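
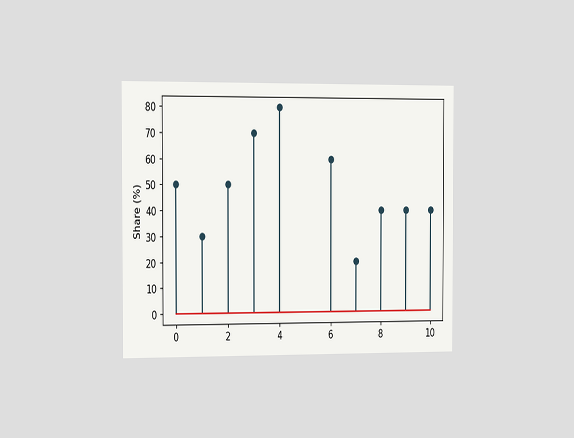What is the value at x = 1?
30%

The chart is viewed slightly from the left. The stem at x=1 reaches 30%.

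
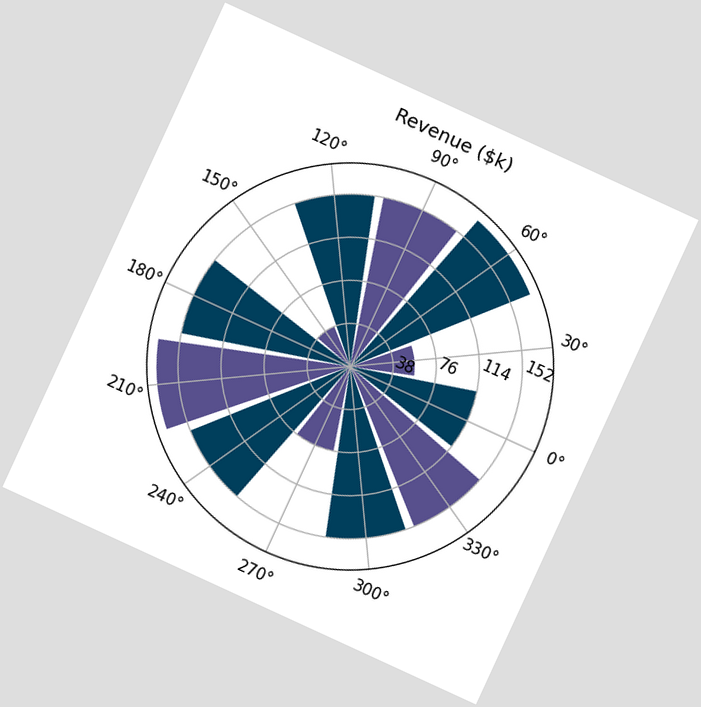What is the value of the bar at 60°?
The chart is tilted about 25° clockwise. The bar at 60° reaches $171k on the radial axis.

$171k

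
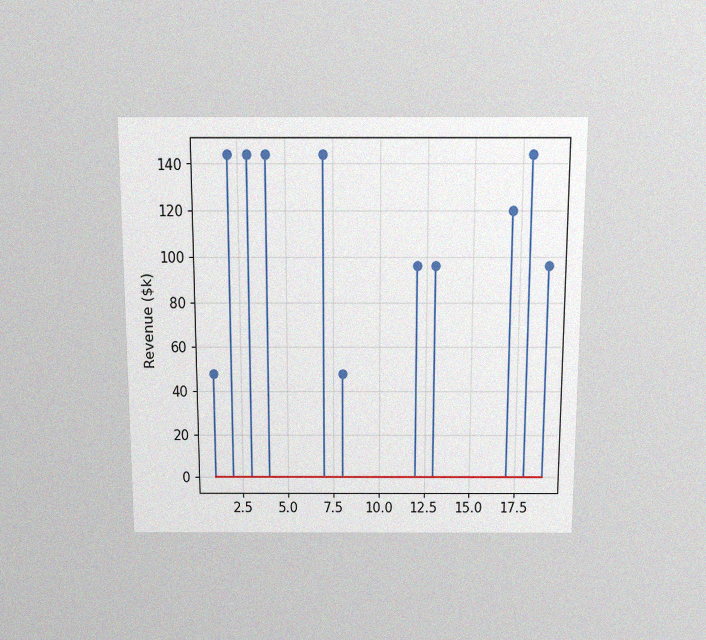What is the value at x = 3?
$144k

The chart is viewed slightly from above, with some photo noise. The stem at x=3 reaches $144k.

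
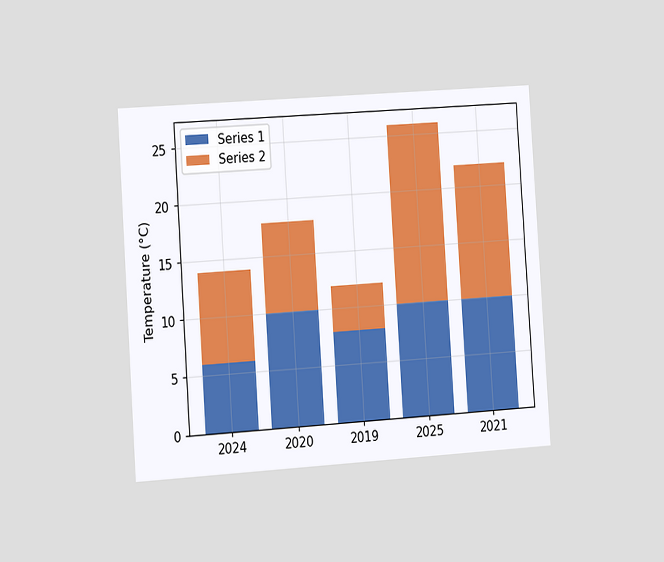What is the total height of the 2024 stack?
The chart is tilted about 4° counter-clockwise and viewed slightly from the left. The 2024 stack's top reaches 14°C on the y-axis.

14°C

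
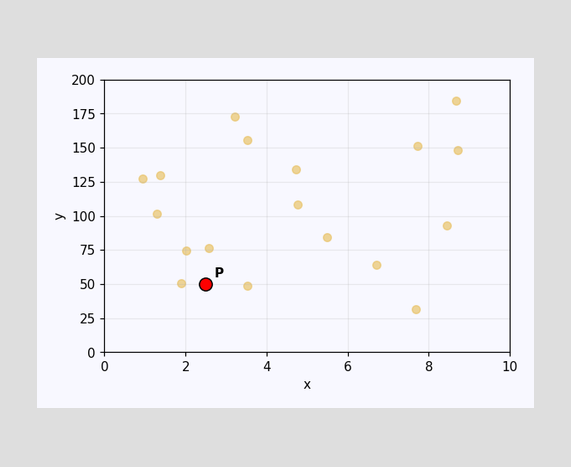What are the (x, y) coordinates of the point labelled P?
(2.5, 50)

Following the gridlines from P to each axis, P sits at (2.5, 50).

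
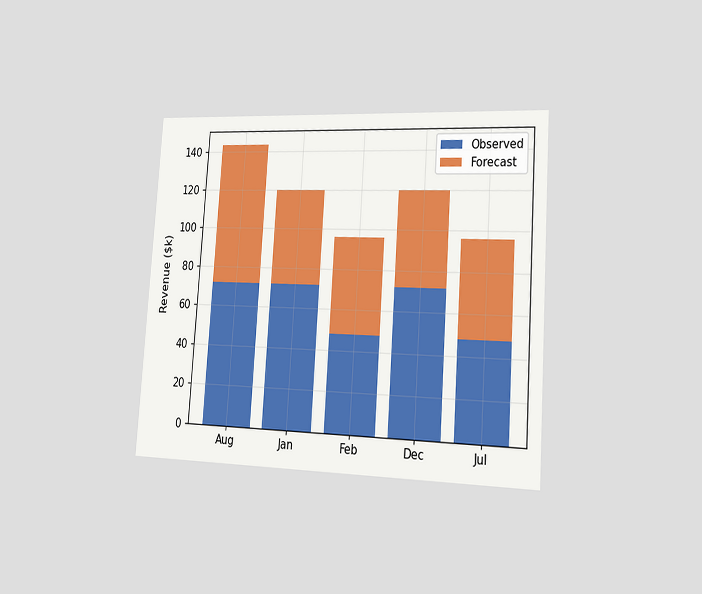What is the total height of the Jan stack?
$120k

The chart is tilted about 4° clockwise and viewed slightly from the right. The Jan stack's top reaches $120k on the y-axis.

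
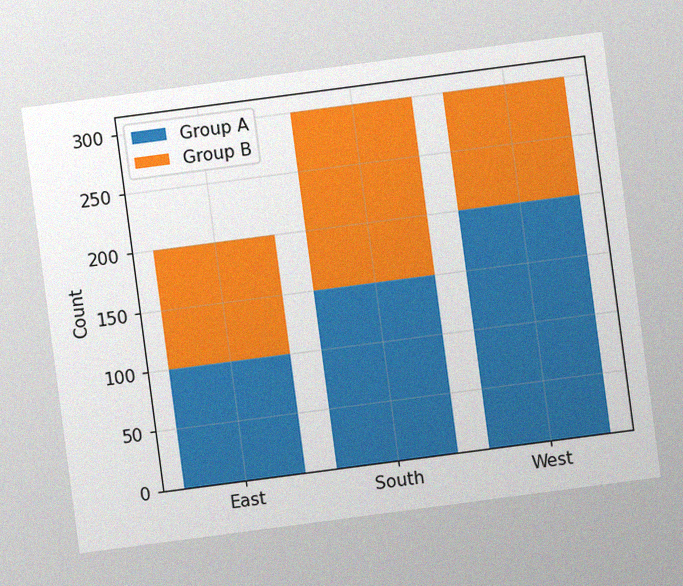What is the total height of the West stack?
300

The chart is tilted about 7° counter-clockwise, with some photo noise. The West stack's top reaches 300 on the y-axis.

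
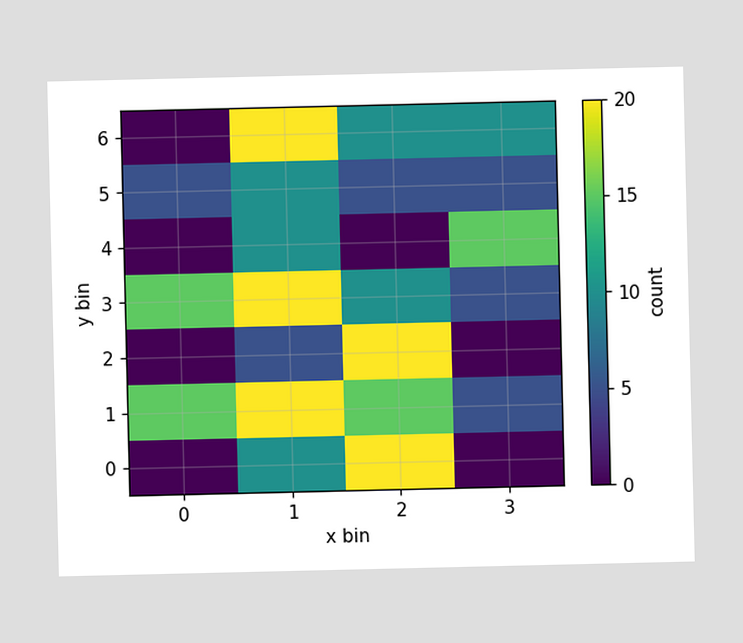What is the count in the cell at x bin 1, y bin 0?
10

Matching the cell (1, 0) against the colorbar gives 10.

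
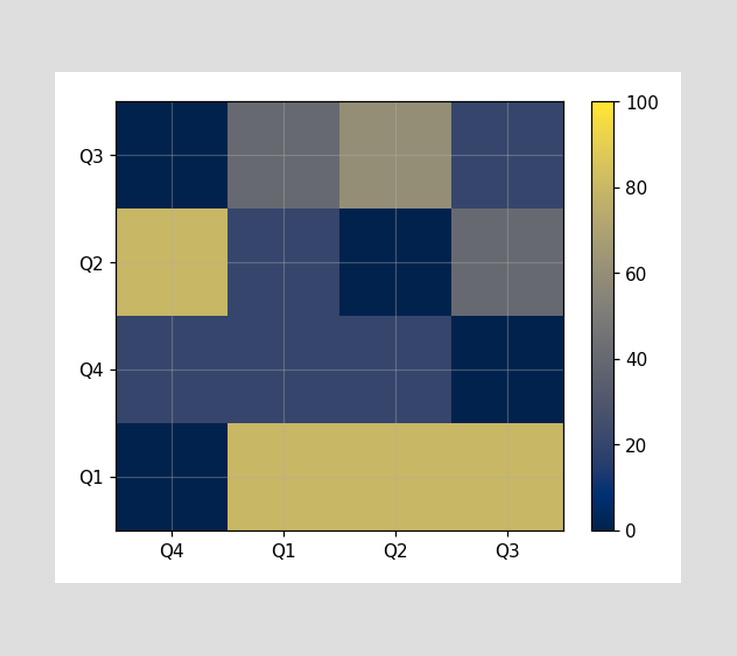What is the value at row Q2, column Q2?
0

Matching cell (Q2, Q2) against the colorbar gives 0.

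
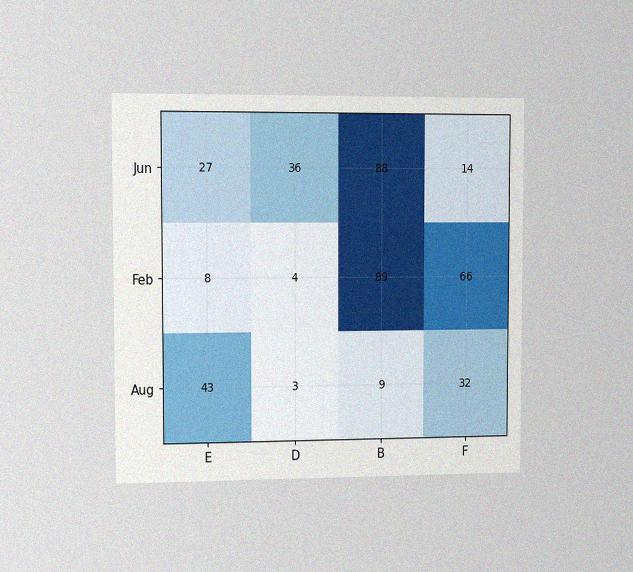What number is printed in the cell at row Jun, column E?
27

The chart is viewed slightly from the left, with some photo noise. The (Jun, E) cell reads 27.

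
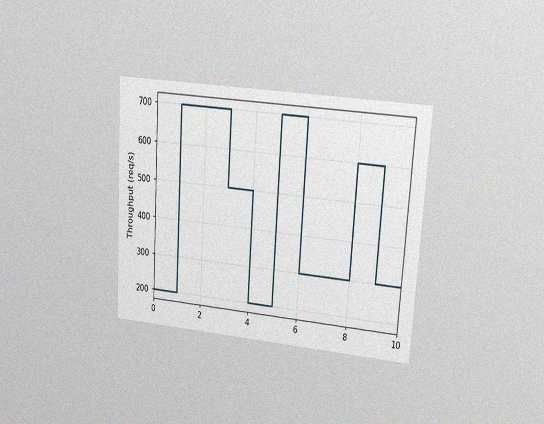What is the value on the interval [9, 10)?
The chart is tilted about 4° clockwise and viewed at a slight angle, with some photo noise. On [9, 10) the step sits at 300req/s.

300req/s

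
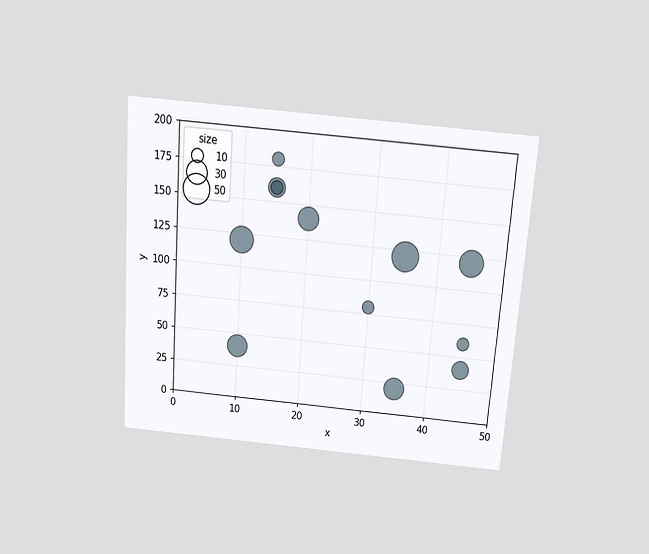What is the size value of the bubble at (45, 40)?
The chart is tilted about 4° clockwise and viewed slightly from above. Matching the bubble at (45, 40) against the size legend gives 20.

20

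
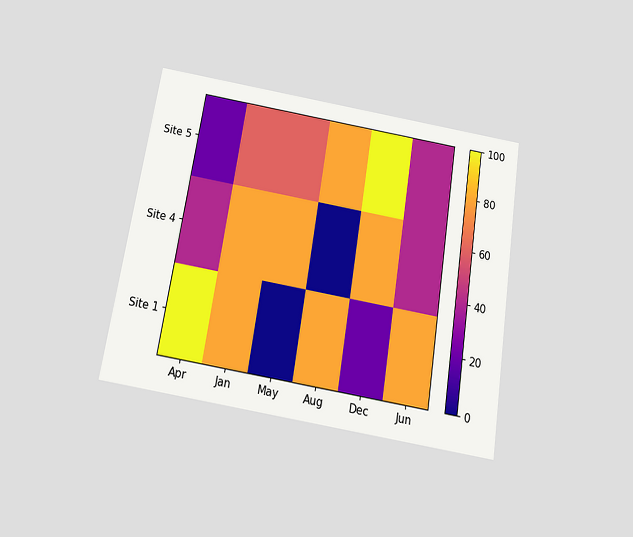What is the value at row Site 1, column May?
0

The chart is tilted about 9° clockwise and viewed slightly from below. Matching cell (Site 1, May) against the colorbar gives 0.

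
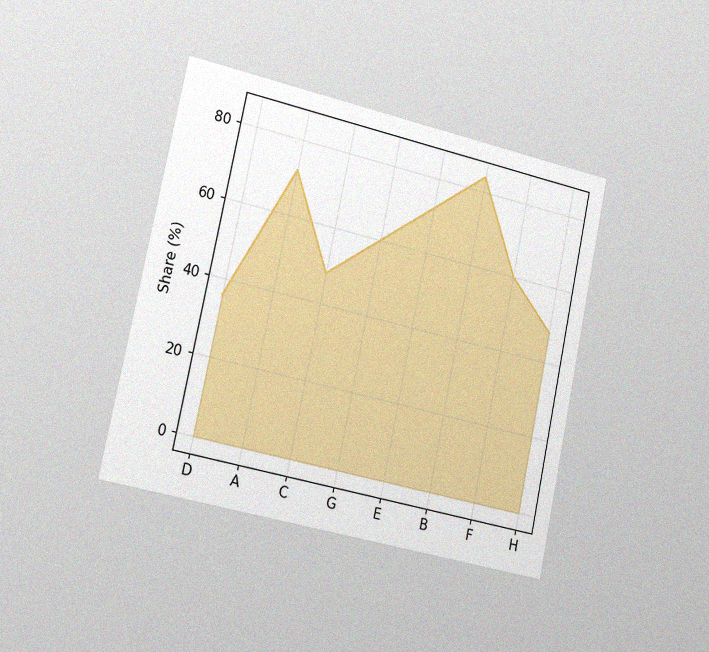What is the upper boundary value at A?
72%

The chart is tilted about 12° clockwise and viewed slightly from the left, with some photo noise. At A the upper boundary is at 72%.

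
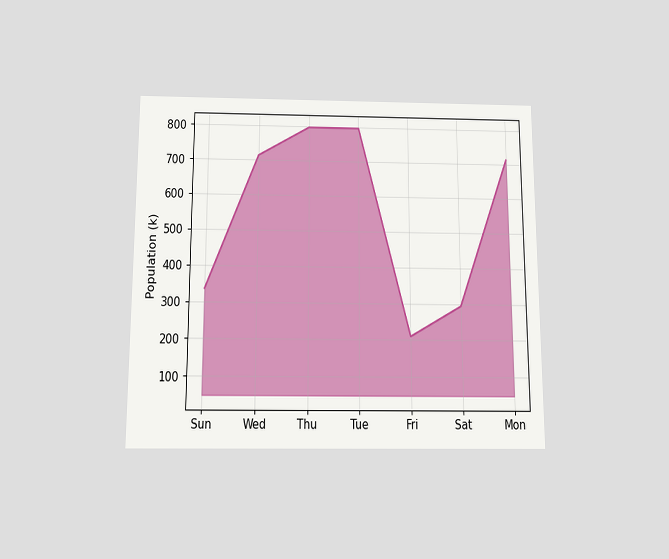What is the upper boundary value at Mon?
The chart is viewed slightly from below. At Mon the upper boundary is at 714k.

714k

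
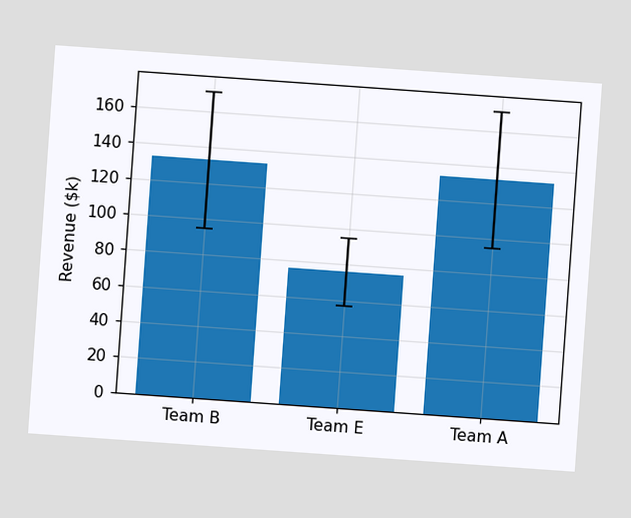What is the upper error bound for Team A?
$171k

The chart is tilted about 4° clockwise. The Team A bar's upper whisker reaches $171k.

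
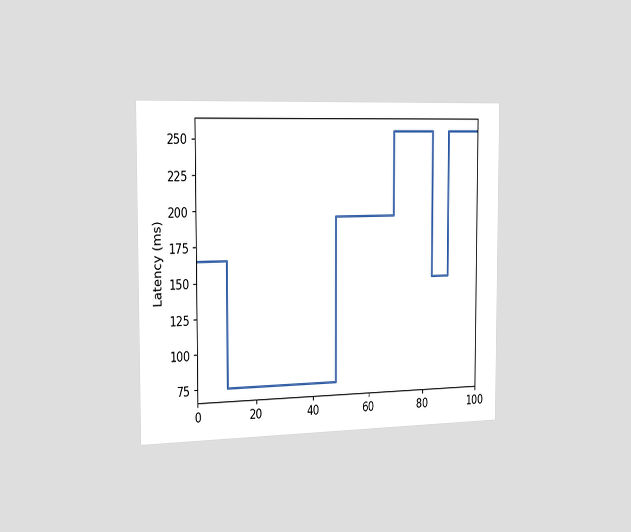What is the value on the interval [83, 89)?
150ms

The chart is viewed slightly from the left. On [83, 89) the step sits at 150ms.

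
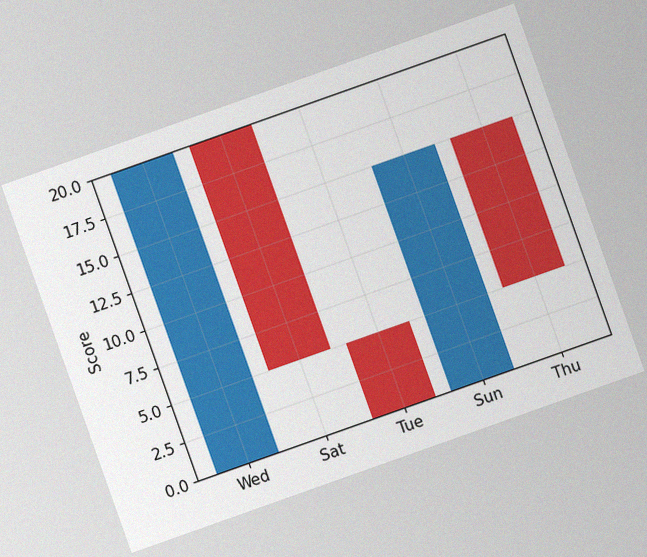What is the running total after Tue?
The chart is tilted about 20° counter-clockwise, with some photo noise. After Tue the running total reaches 0.

0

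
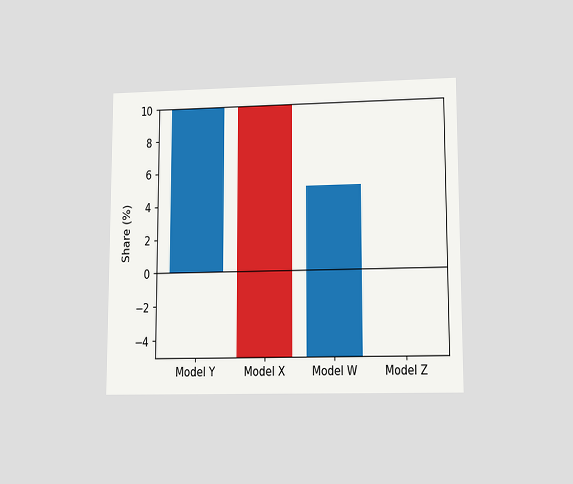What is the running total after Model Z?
5%

The chart is viewed at a slight angle. After Model Z the running total reaches 5%.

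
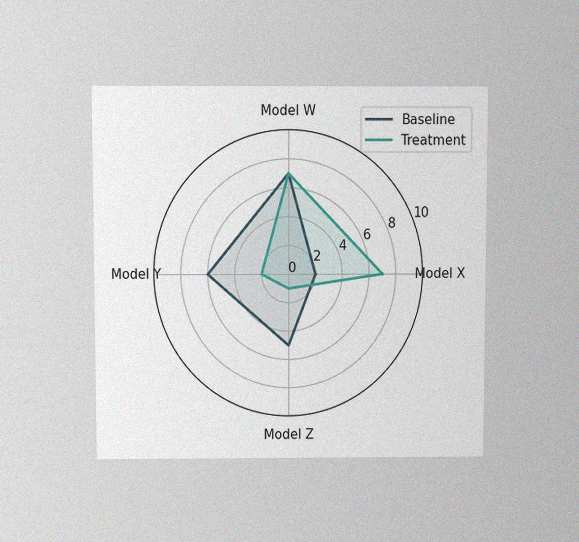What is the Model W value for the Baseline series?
7

The chart is viewed slightly from above, with some photo noise. On the Model W axis, Baseline reaches 7.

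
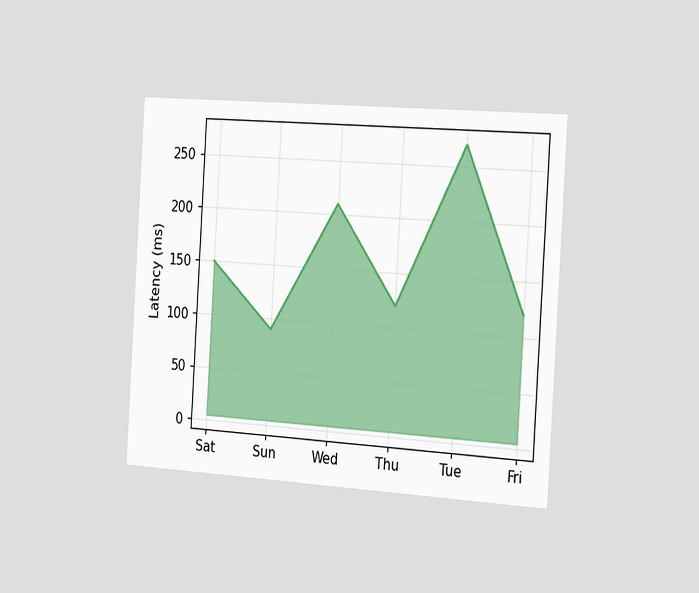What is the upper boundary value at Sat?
150ms

The chart is tilted about 4° clockwise and viewed slightly from the right. At Sat the upper boundary is at 150ms.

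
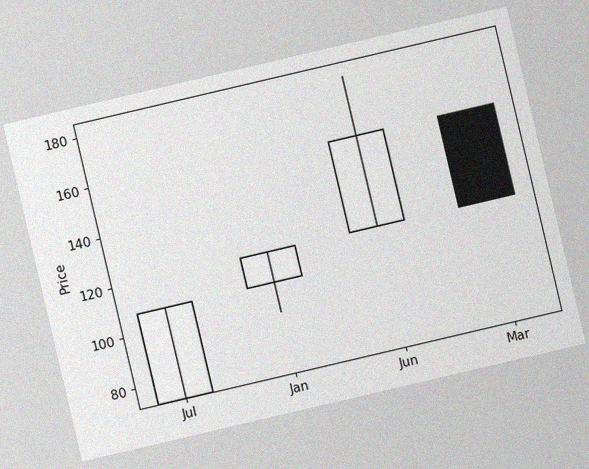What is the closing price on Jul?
108

The chart is tilted about 13° counter-clockwise, with some photo noise. The Jul candle closes at 108.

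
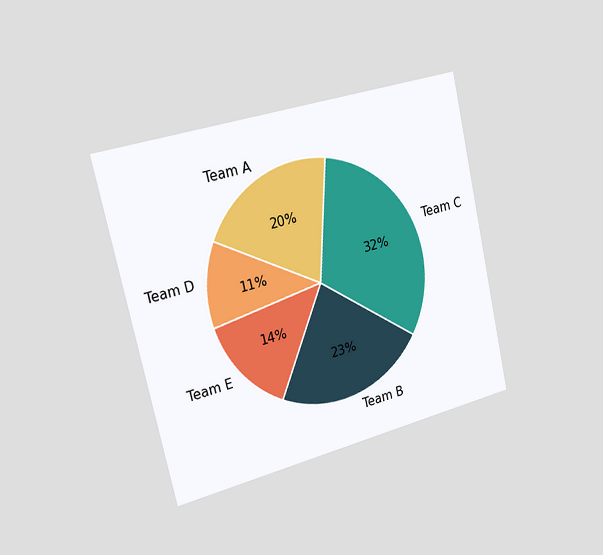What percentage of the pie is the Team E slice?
The chart is tilted about 13° counter-clockwise and viewed slightly from the left. The Team E slice takes up 14% of the pie.

14%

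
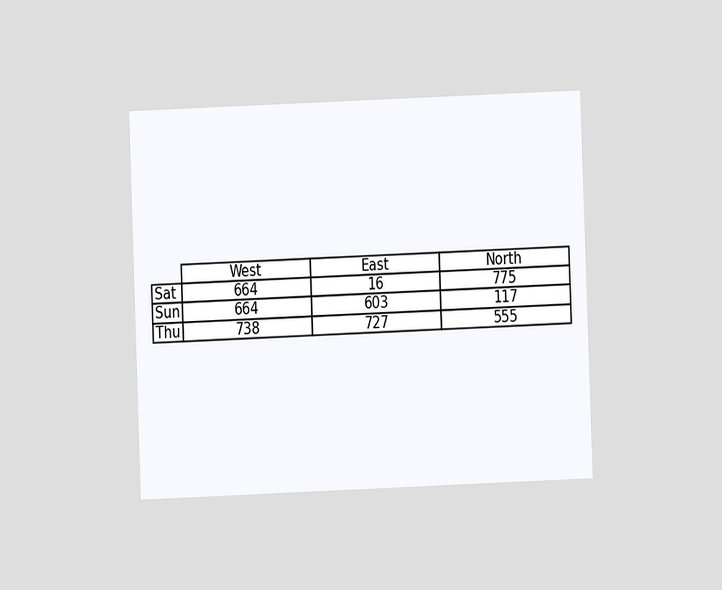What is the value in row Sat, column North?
775

The chart is tilted about 2° counter-clockwise and viewed at a slight angle. The (Sat, North) cell reads 775.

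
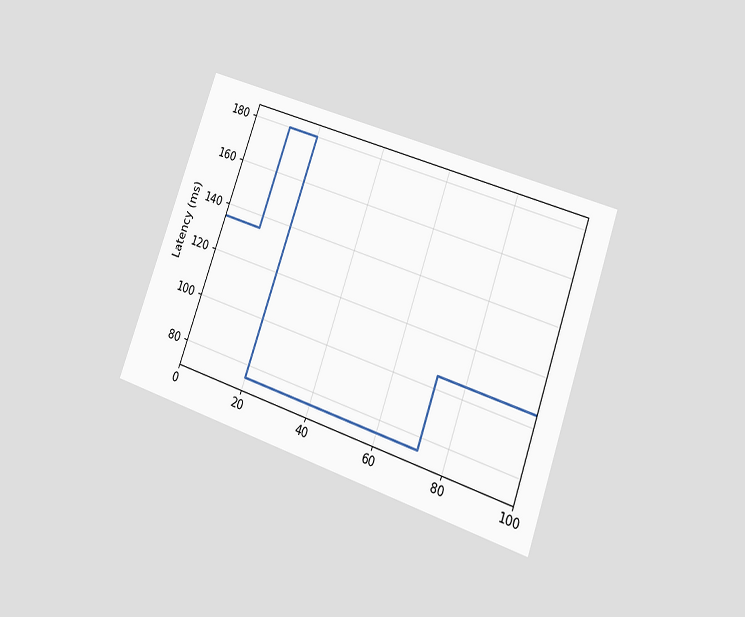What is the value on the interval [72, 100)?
105ms

The chart is tilted about 19° clockwise and viewed at a slight angle. On [72, 100) the step sits at 105ms.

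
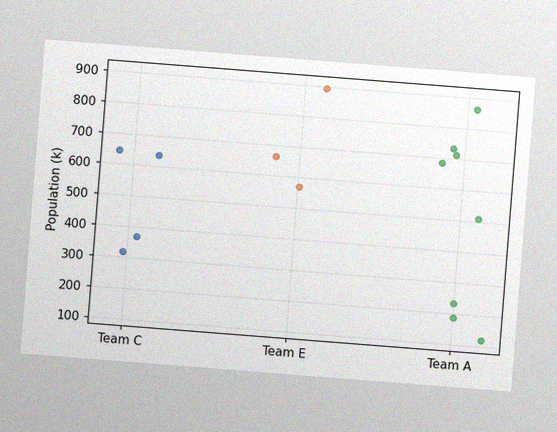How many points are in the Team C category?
4

The chart is tilted about 4° clockwise, with some photo noise. Counting the markers in the Team C column gives 4.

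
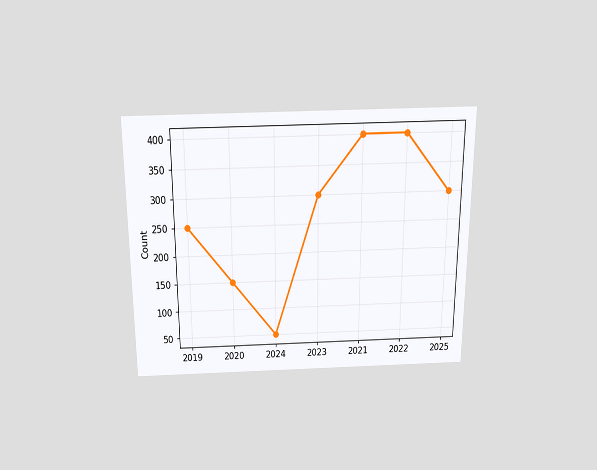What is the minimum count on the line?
The chart is viewed slightly from above. The lowest point is at 2024, and reading across to the y-axis gives 50.

50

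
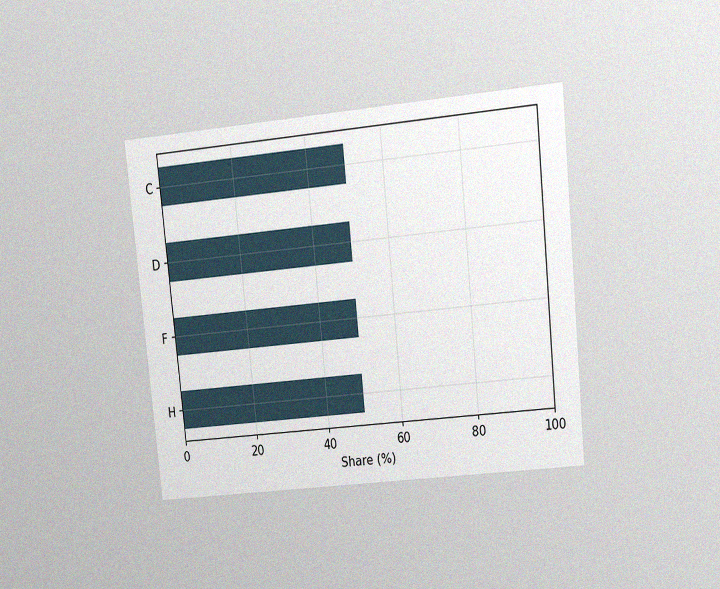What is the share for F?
50%

The chart is tilted about 6° counter-clockwise and viewed at a slight angle, with some photo noise. Reading along the chart's x-axis, the F bar reaches 50%.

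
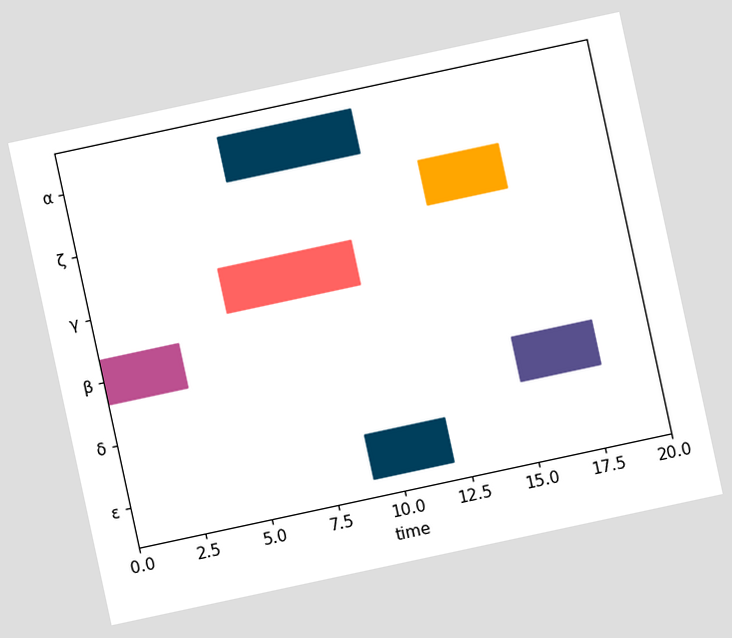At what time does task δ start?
15

The chart is tilted about 12° counter-clockwise. The δ bar begins at t=15.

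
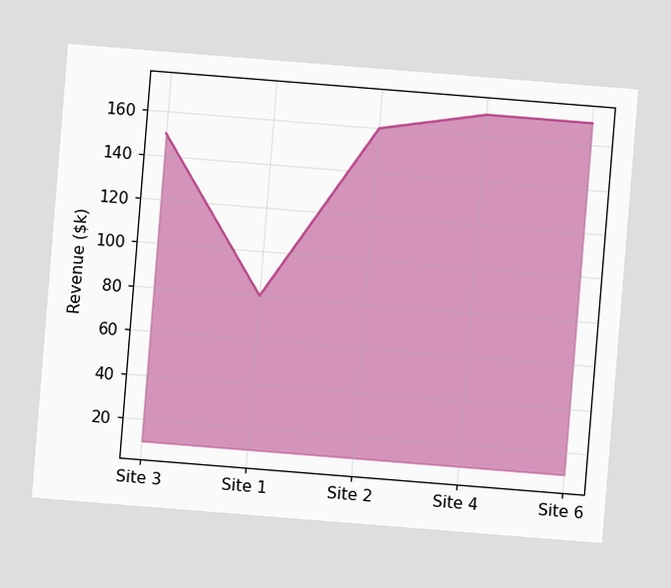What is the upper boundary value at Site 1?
The chart is tilted about 5° clockwise. At Site 1 the upper boundary is at $80k.

$80k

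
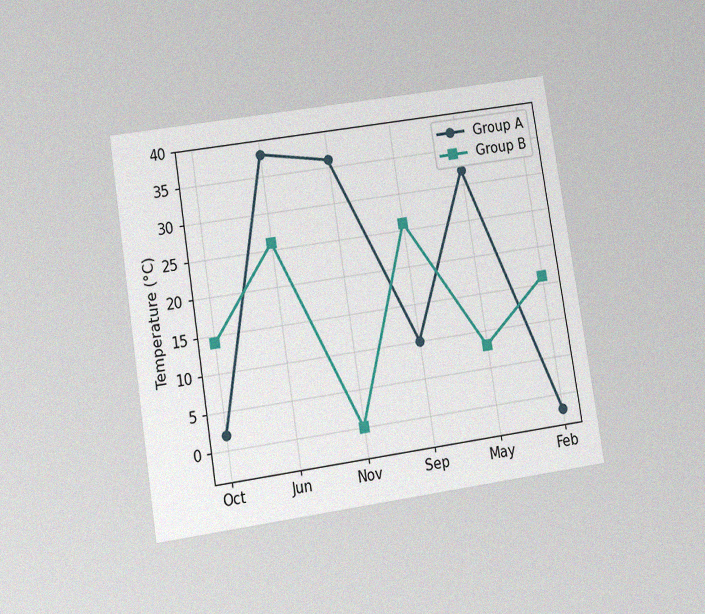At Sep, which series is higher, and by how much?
The chart is tilted about 9° counter-clockwise and viewed slightly from below, with some photo noise. At Sep, Group B sits above the other line by 16°C.

Group B, by 16°C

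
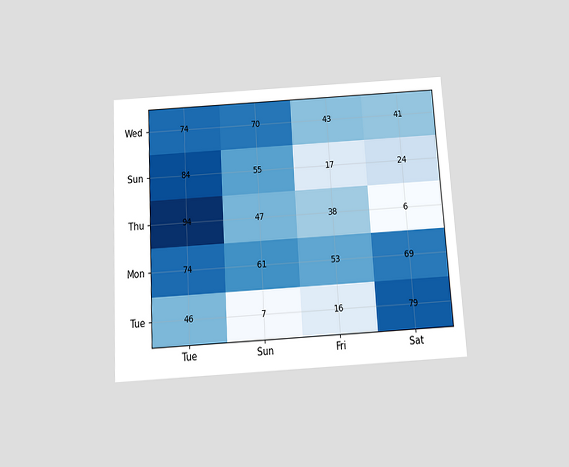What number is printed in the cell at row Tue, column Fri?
The chart is tilted about 3° counter-clockwise and viewed slightly from below. The (Tue, Fri) cell reads 16.

16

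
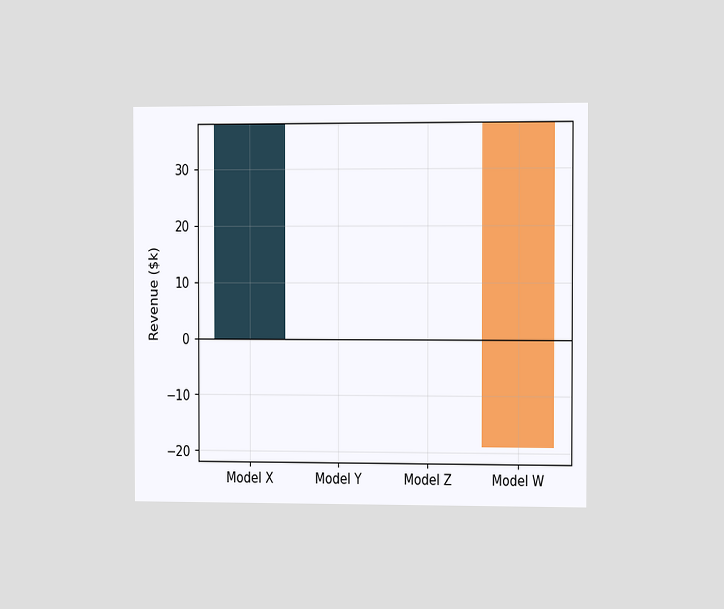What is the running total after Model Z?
The chart is viewed slightly from the right. After Model Z the running total reaches $38k.

$38k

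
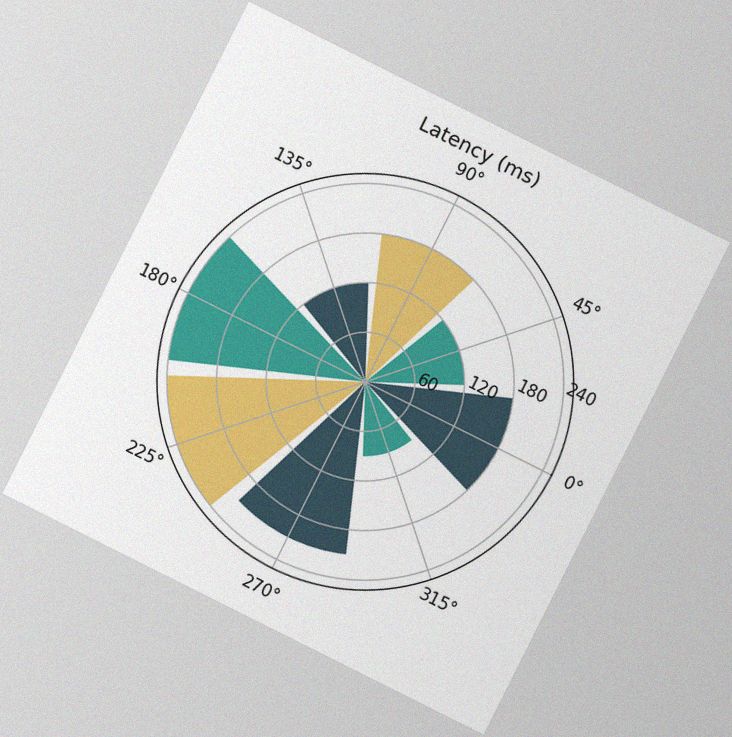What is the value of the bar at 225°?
240ms

The chart is tilted about 27° clockwise, with some photo noise. The bar at 225° reaches 240ms on the radial axis.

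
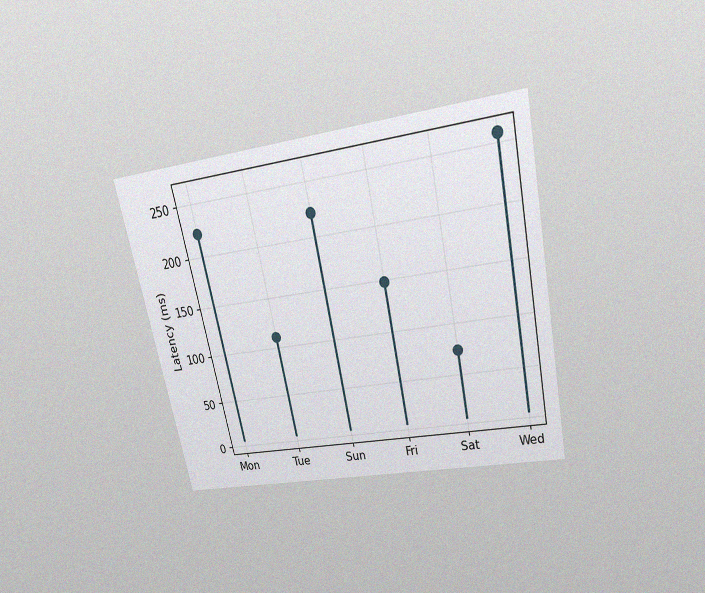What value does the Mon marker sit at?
222ms

The chart is tilted about 12° counter-clockwise and viewed slightly from above, with some photo noise. The Mon marker sits at 222ms.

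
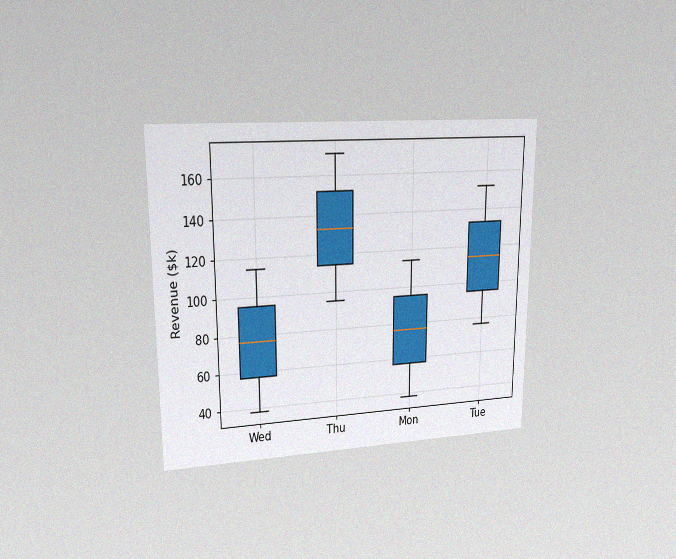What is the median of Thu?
$133k

The chart is viewed at a slight angle, with some photo noise. The median line in the Thu box sits at $133k.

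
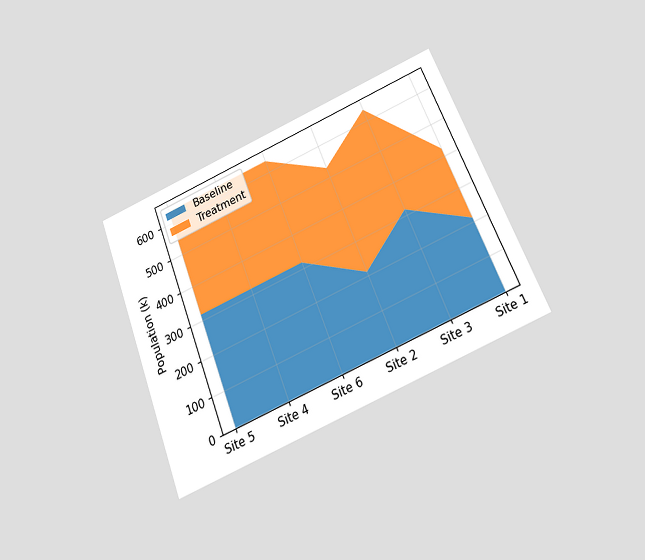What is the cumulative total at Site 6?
The chart is tilted about 22° counter-clockwise and viewed slightly from below. The stacked total at Site 6 reaches 636k.

636k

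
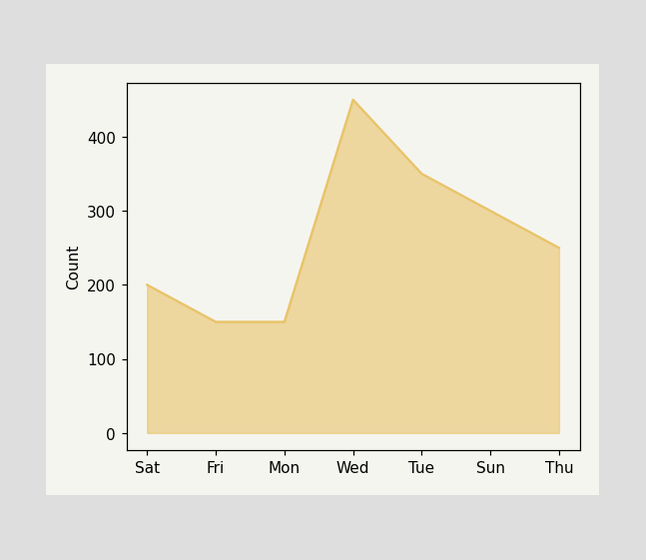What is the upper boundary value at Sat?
At Sat the upper boundary is at 200.

200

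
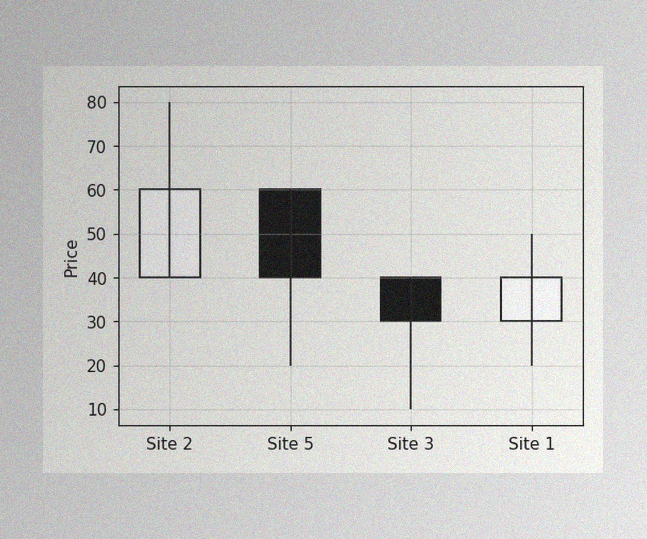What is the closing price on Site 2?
The image has some photo noise and uneven lighting. The Site 2 candle closes at 60.

60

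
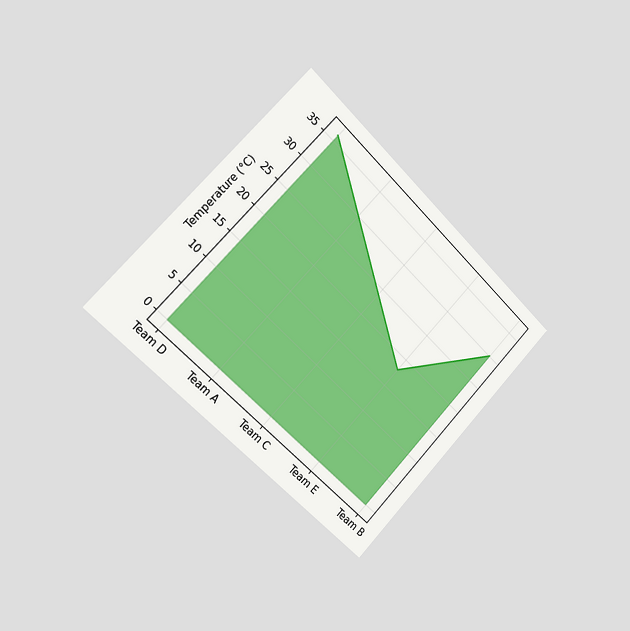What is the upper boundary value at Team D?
36°C

The chart is tilted about 44° clockwise and viewed slightly from the left. At Team D the upper boundary is at 36°C.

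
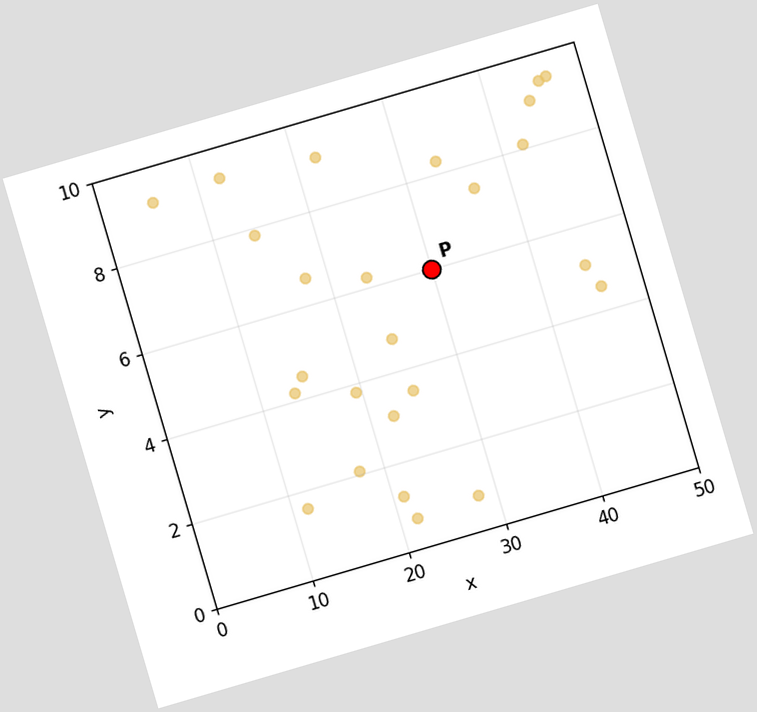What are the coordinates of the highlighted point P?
(30, 6)

The chart is tilted about 16° counter-clockwise. Following the gridlines from P to each axis, P sits at (30, 6).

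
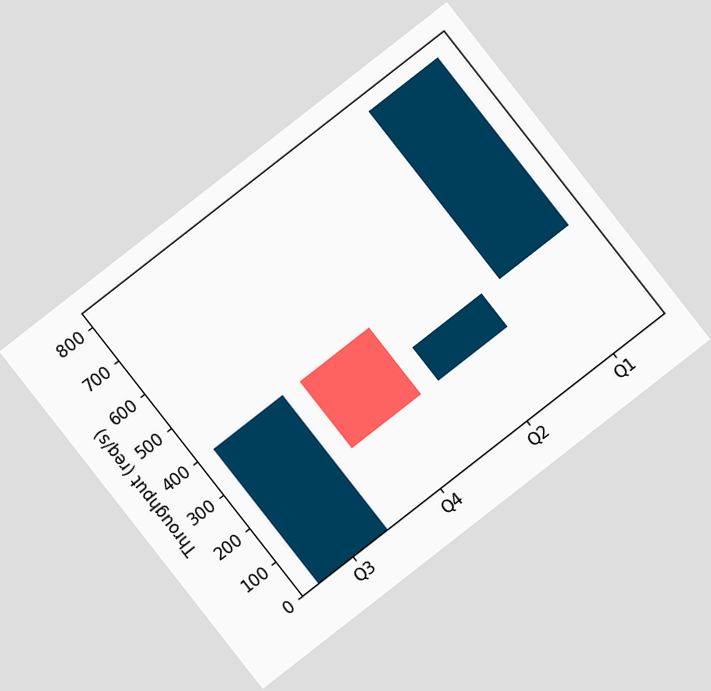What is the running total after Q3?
The chart is tilted about 38° counter-clockwise. After Q3 the running total reaches 400req/s.

400req/s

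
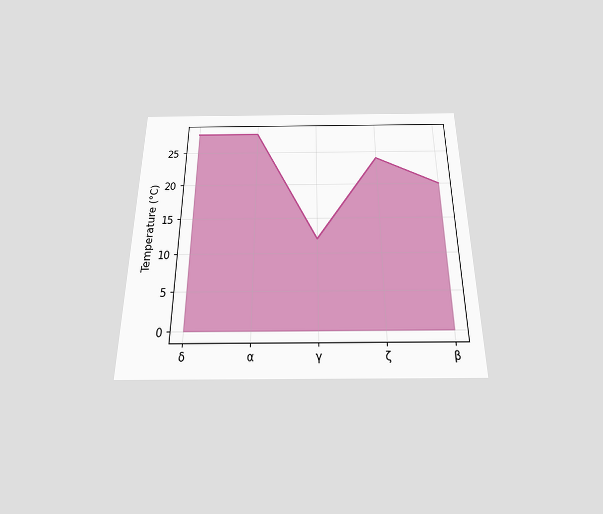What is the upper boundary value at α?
28°C

The chart is viewed slightly from below. At α the upper boundary is at 28°C.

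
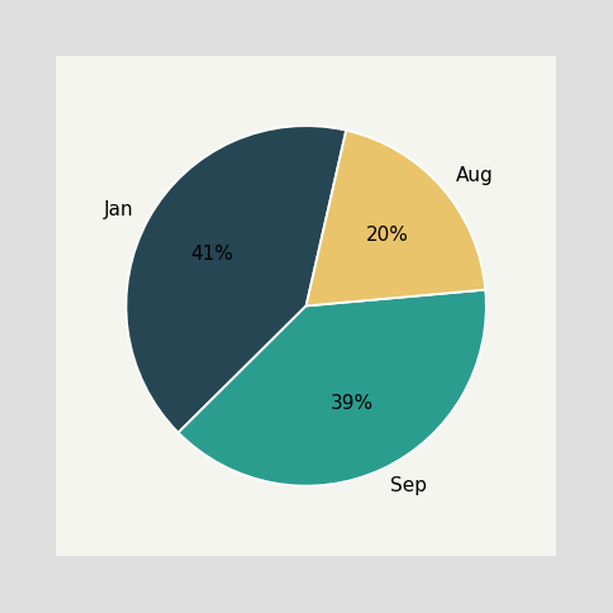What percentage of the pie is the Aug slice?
20%

The Aug slice takes up 20% of the pie.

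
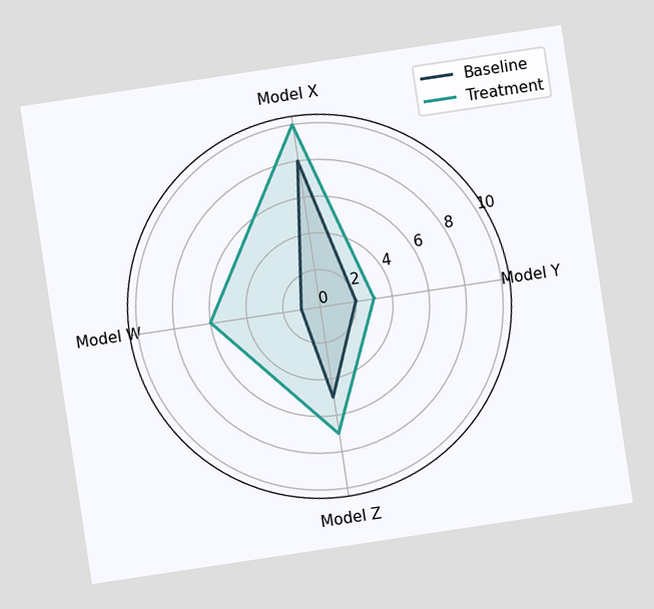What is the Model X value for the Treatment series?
10

The chart is tilted about 9° counter-clockwise. On the Model X axis, Treatment reaches 10.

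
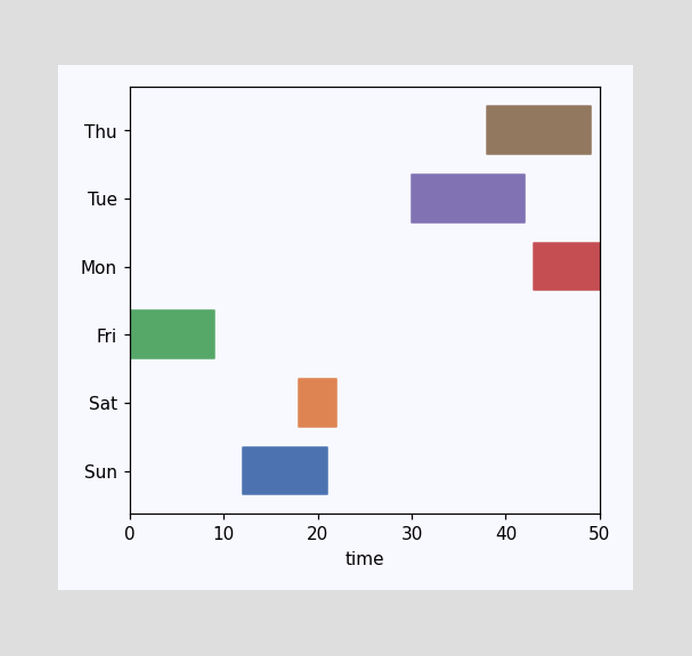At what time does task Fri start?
The Fri bar begins at t=0.

0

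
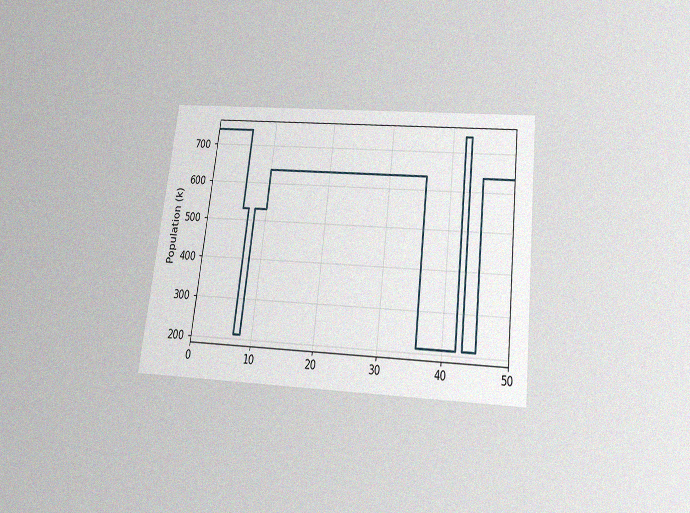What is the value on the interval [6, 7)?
530k

The chart is tilted about 7° clockwise and viewed slightly from below, with some photo noise. On [6, 7) the step sits at 530k.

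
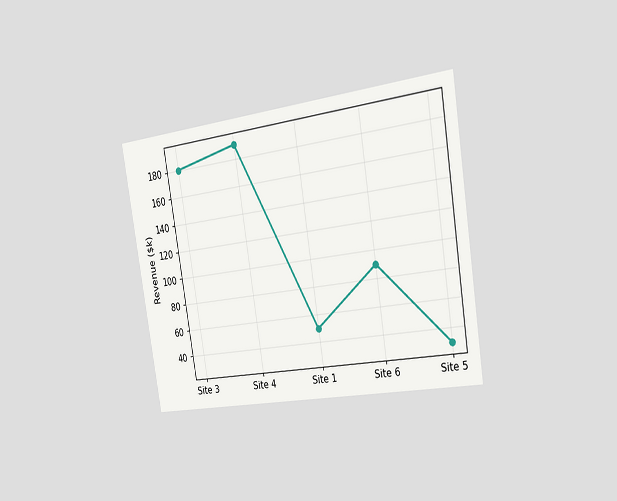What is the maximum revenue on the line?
The chart is tilted about 9° counter-clockwise and viewed slightly from the right. The highest point is at Site 4, and reading across to the y-axis gives $190k.

$190k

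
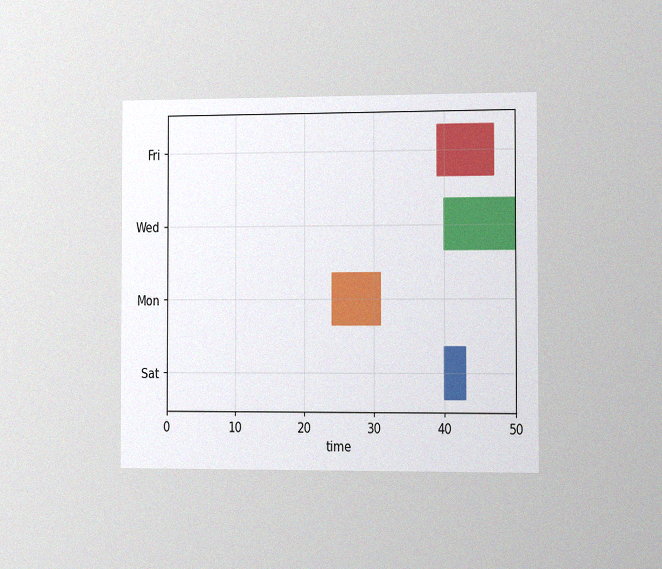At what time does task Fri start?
39

The chart is viewed slightly from the right, with some photo noise. The Fri bar begins at t=39.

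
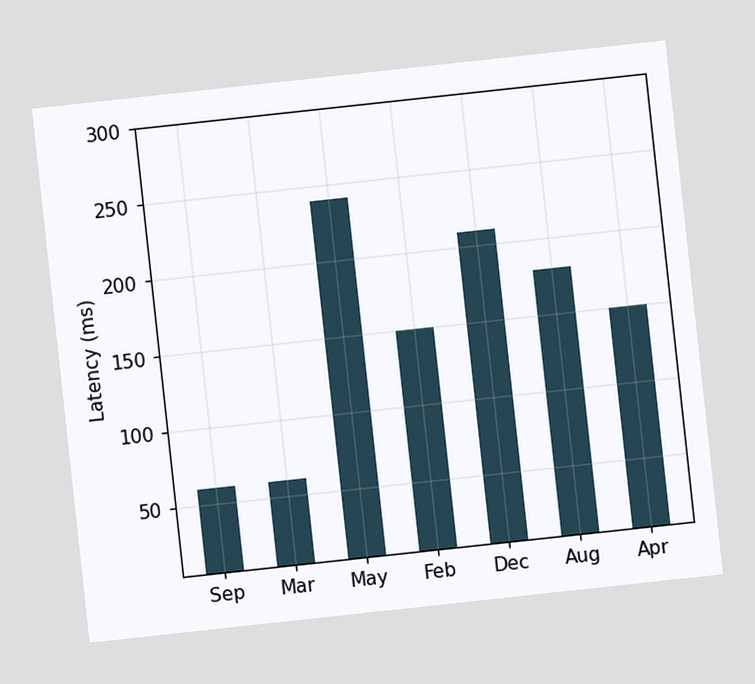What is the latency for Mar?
60ms

The chart is tilted about 6° counter-clockwise. Reading along the chart's y-axis, the Mar bar reaches 60ms.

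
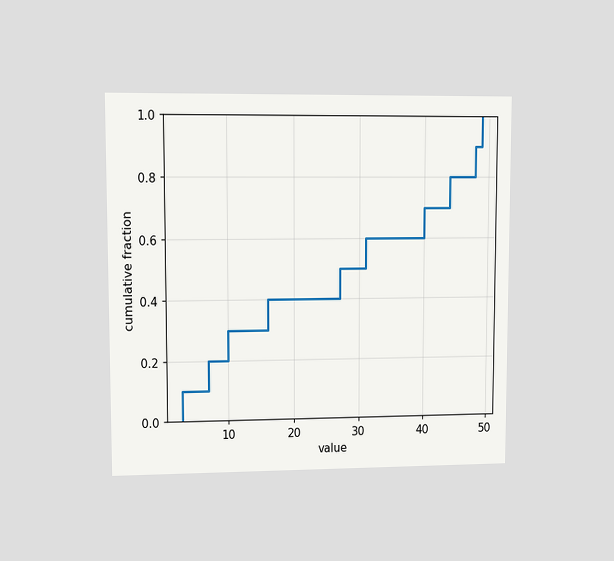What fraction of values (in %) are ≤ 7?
The chart is viewed at a slight angle. At x=7 the ECDF step is at 20%.

20%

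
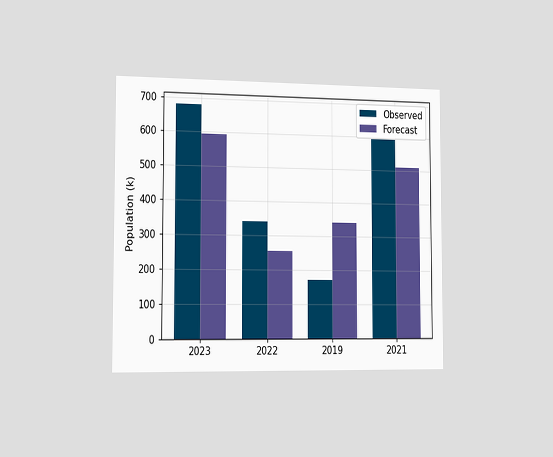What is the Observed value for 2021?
The chart is viewed slightly from the left. The Observed bar at 2021 reaches 595k on the y-axis.

595k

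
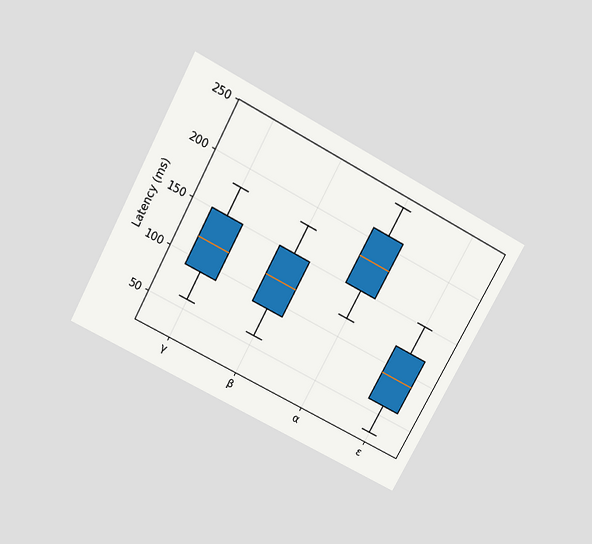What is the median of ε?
90ms

The chart is tilted about 28° clockwise and viewed slightly from above. The median line in the ε box sits at 90ms.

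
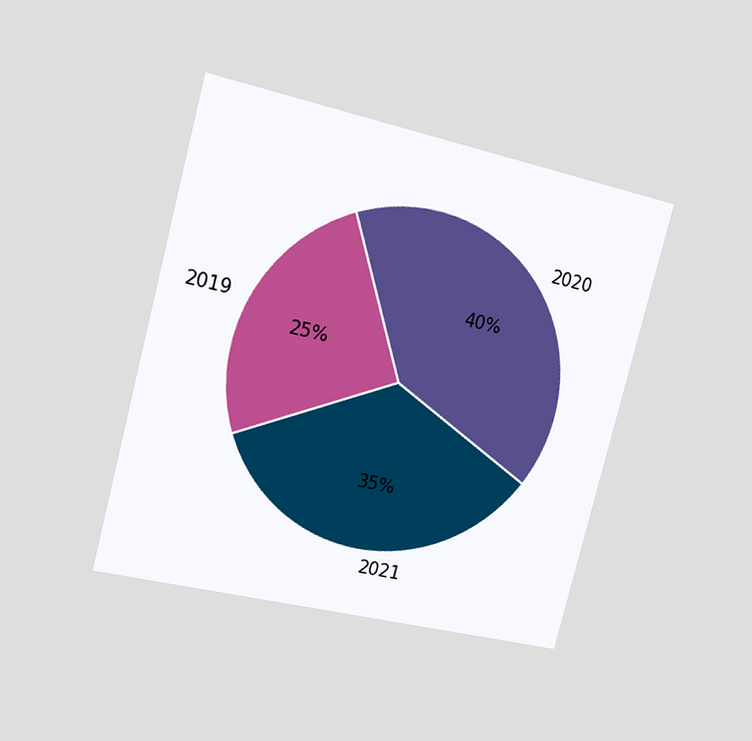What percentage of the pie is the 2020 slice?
40%

The chart is tilted about 15° clockwise and viewed slightly from the left. The 2020 slice takes up 40% of the pie.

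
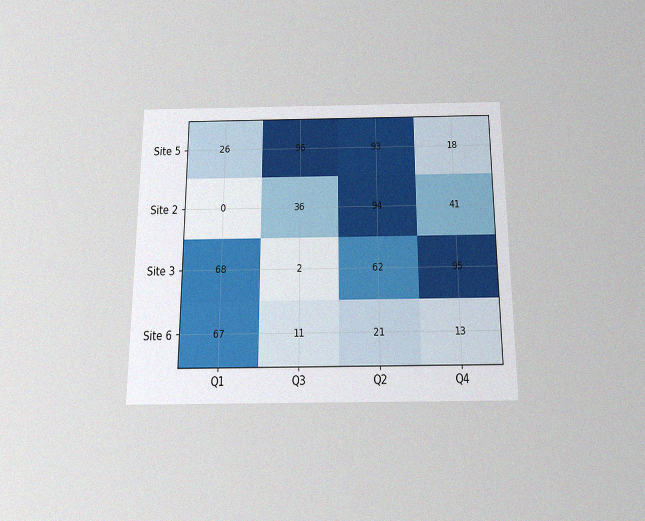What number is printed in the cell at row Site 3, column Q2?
62

The chart is viewed slightly from below, with some photo noise. The (Site 3, Q2) cell reads 62.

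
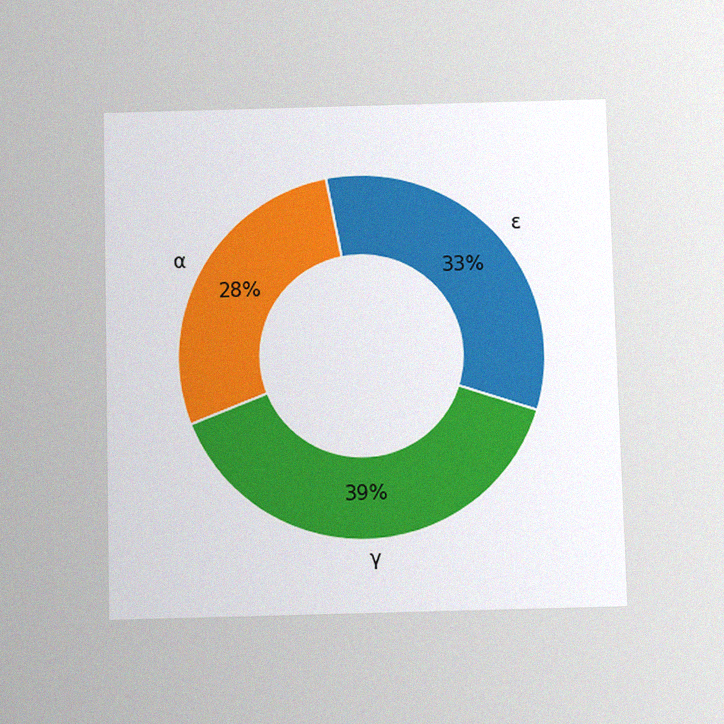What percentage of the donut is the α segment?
The chart is viewed slightly from below, with some photo noise. The α segment takes up 28% of the ring.

28%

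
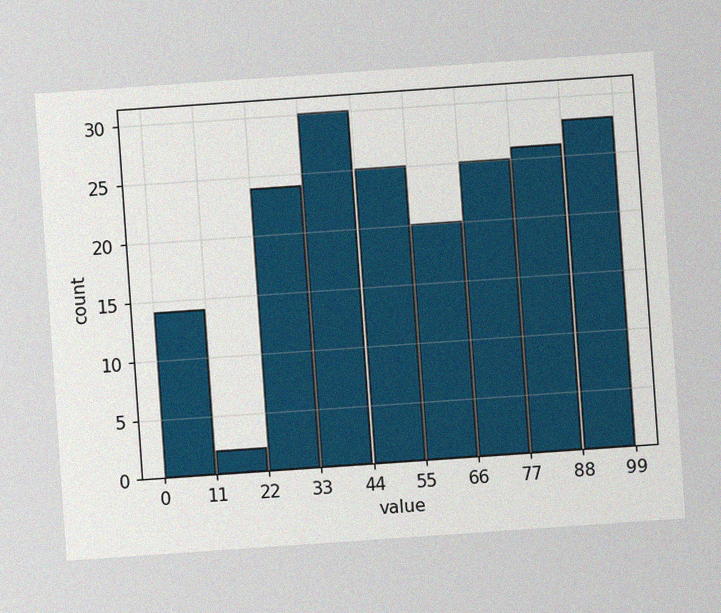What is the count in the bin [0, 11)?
14

The chart is tilted about 4° counter-clockwise, with some photo noise. The [0, 11) bin has height 14.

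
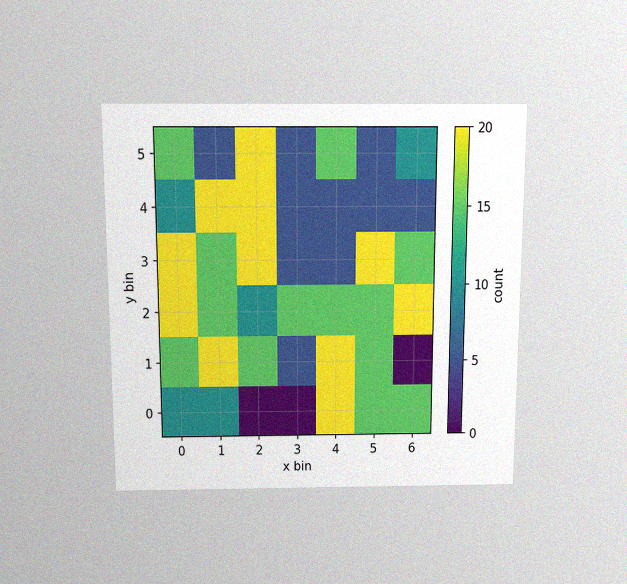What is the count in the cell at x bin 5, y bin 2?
15

The chart is viewed slightly from above, with some photo noise. Matching the cell (5, 2) against the colorbar gives 15.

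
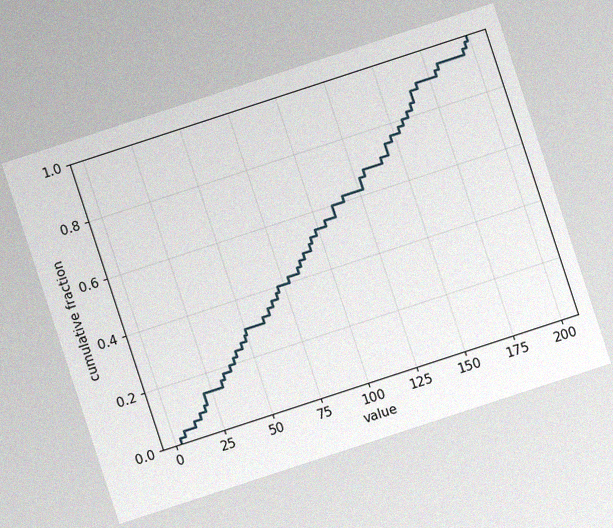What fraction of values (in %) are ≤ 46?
26%

The chart is tilted about 18° counter-clockwise, with some photo noise. At x=46 the ECDF step is at 26%.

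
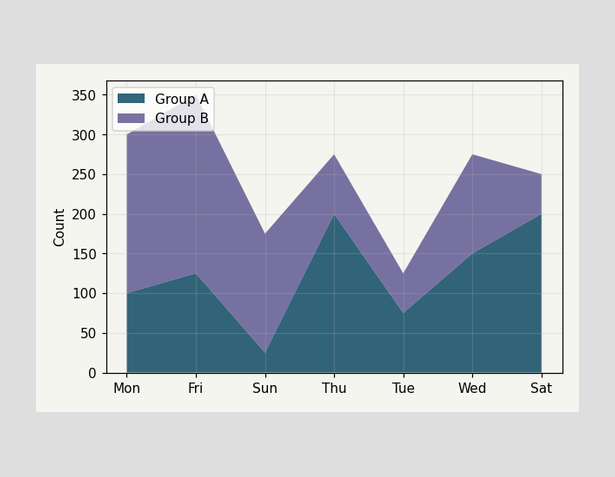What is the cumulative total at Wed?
275

The stacked total at Wed reaches 275.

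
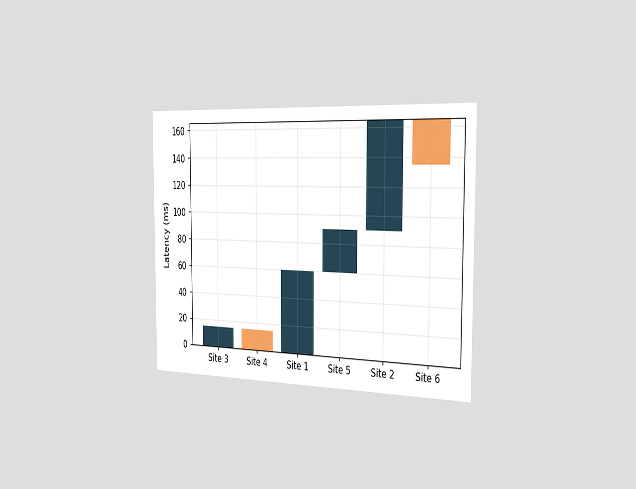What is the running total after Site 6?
The chart is viewed slightly from the right. After Site 6 the running total reaches 135ms.

135ms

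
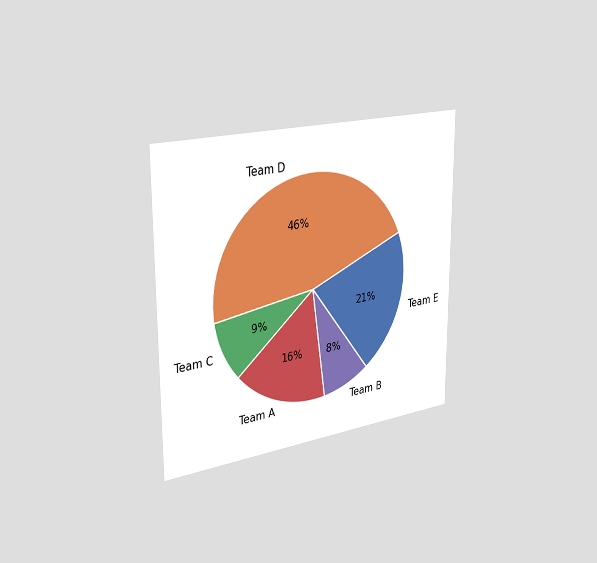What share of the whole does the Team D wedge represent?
46%

The chart is viewed slightly from the left. The Team D slice takes up 46% of the pie.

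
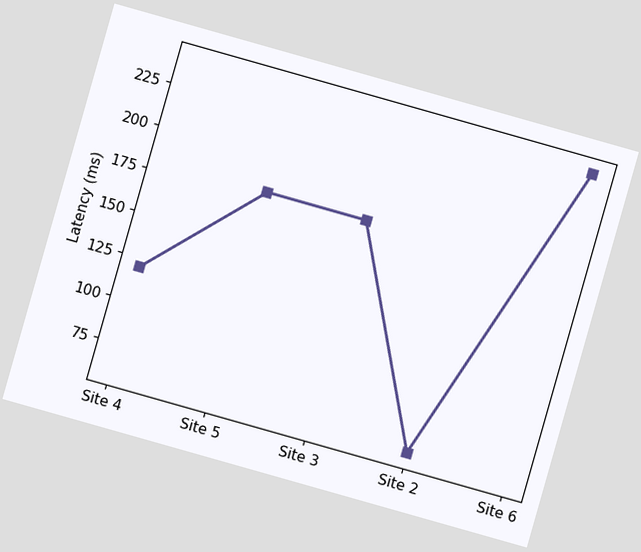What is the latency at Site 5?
The chart is tilted about 16° clockwise. At Site 5, the line is at 180ms.

180ms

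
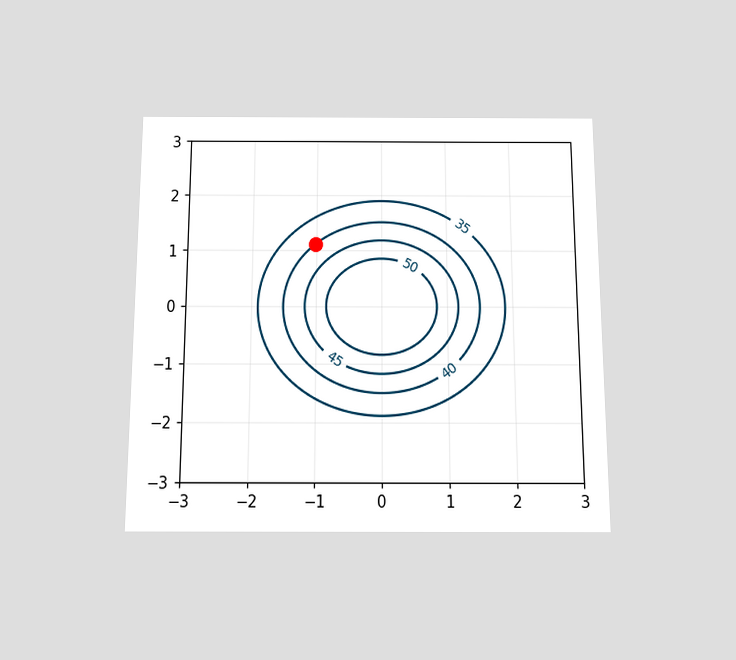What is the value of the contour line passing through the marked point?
40

The chart is viewed slightly from below. The marked point sits on the contour labelled 40.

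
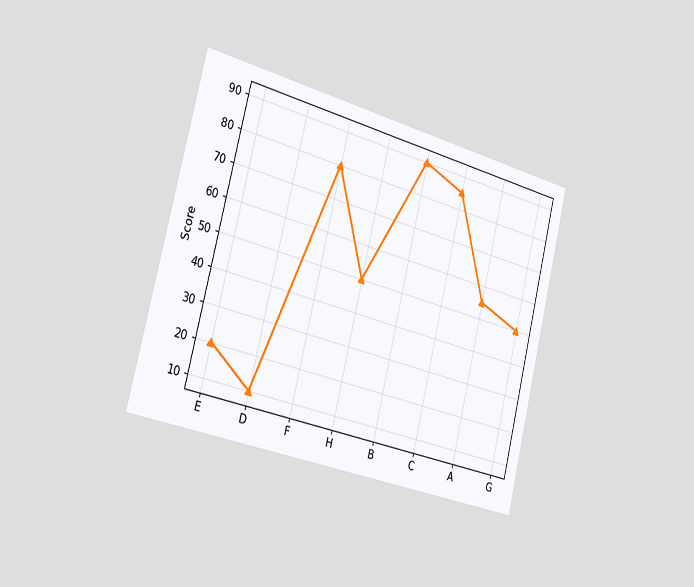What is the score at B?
90

The chart is tilted about 14° clockwise and viewed slightly from the left. At B, the line is at 90.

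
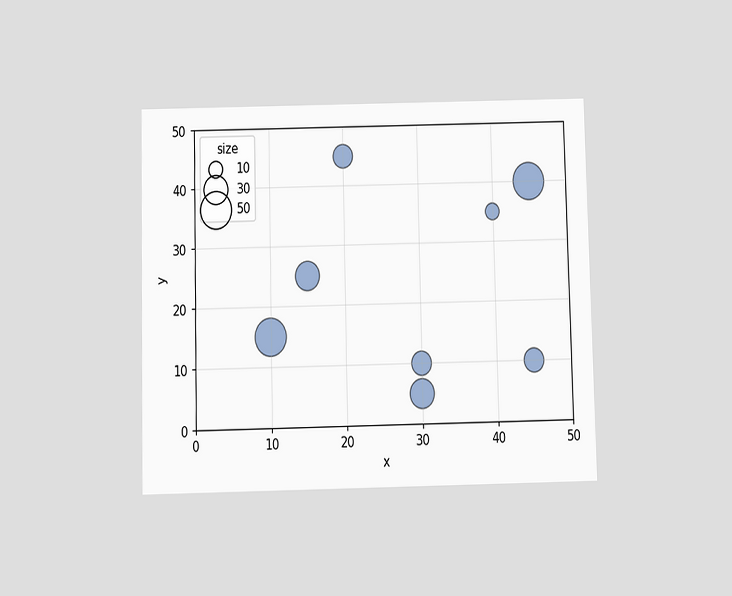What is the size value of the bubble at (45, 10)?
The chart is viewed slightly from below. Matching the bubble at (45, 10) against the size legend gives 20.

20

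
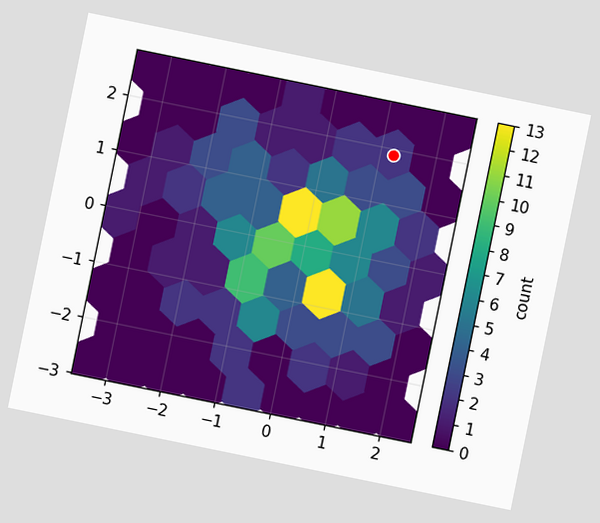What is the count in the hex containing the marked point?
2

The chart is tilted about 12° clockwise. The marked hex reads 2 on the colorbar.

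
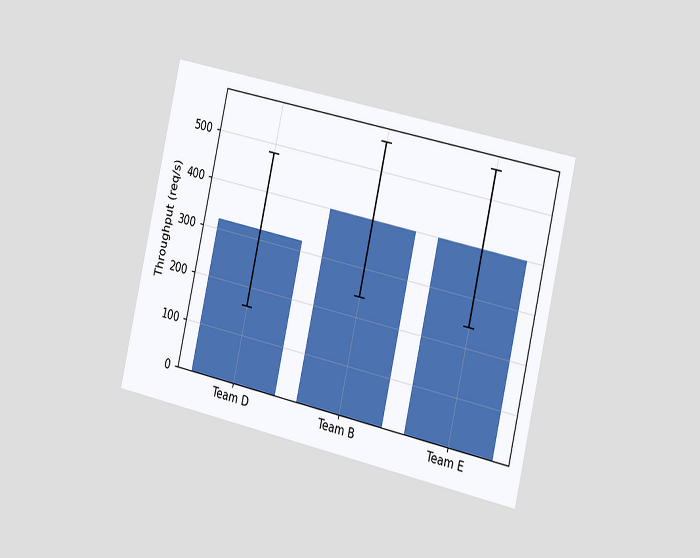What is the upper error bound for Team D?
The chart is tilted about 13° clockwise and viewed slightly from the right. The Team D bar's upper whisker reaches 480req/s.

480req/s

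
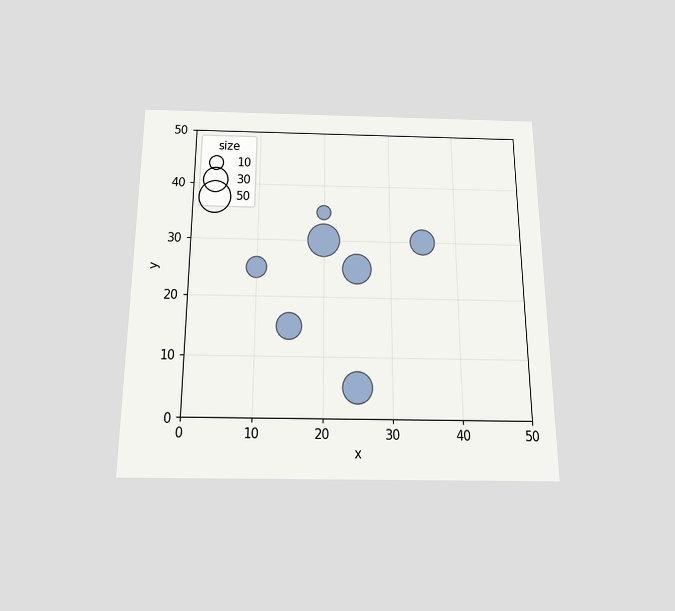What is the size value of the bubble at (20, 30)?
50

The chart is viewed slightly from below. Matching the bubble at (20, 30) against the size legend gives 50.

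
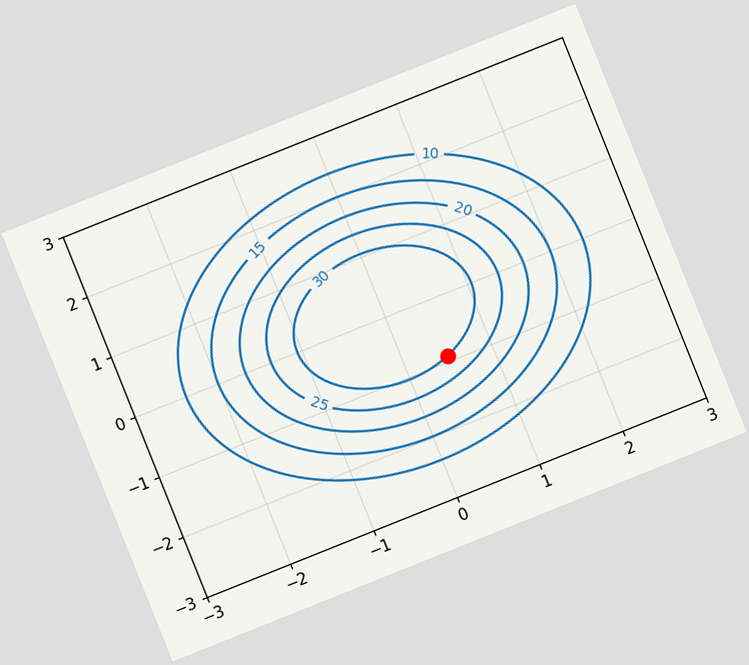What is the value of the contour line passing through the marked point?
The chart is tilted about 22° counter-clockwise. The marked point sits on the contour labelled 30.

30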